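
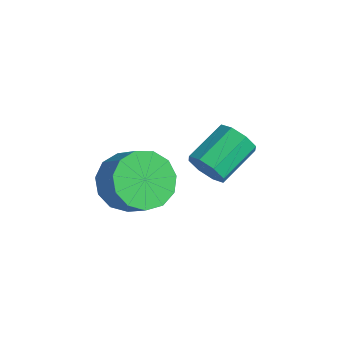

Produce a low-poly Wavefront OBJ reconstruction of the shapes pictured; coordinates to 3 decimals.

v -1.004 -0.293 -2.288
v -0.455 -0.399 -1.833
v -0.748 0.988 -1.158
v -1.296 1.093 -1.612
v -0.3 -0.141 -2.295
v -0.593 1.246 -1.62
v -0.557 0.027 -2.752
v -0.85 1.414 -2.077
v -1.075 0.008 -2.938
v -1.368 1.395 -2.262
v -1.552 -0.188 -2.742
v -1.845 1.199 -2.067
v -1.707 -0.446 -2.28
v -2 0.941 -1.605
v -1.45 -0.614 -1.823
v -1.743 0.773 -1.148
v -0.932 -0.595 -1.638
v -1.225 0.792 -0.962
v -1.891 -2.548 -2.427
v -1.268 -2.935 -3.206
v -0.366 -2.88 -2.511
v -0.989 -2.492 -1.733
v -1.26 -2.335 -3.265
v -0.357 -2.28 -2.57
v -1.452 -1.803 -3.057
v -0.55 -1.747 -2.363
v -1.784 -1.507 -2.65
v -0.882 -1.451 -1.955
v -2.15 -1.541 -2.172
v -1.247 -1.486 -1.477
v -2.433 -1.896 -1.775
v -1.531 -1.84 -1.08
v -2.545 -2.457 -1.585
v -1.643 -2.401 -0.891
v -2.449 -3.047 -1.663
v -1.547 -2.991 -0.968
v -2.176 -3.479 -1.983
v -1.274 -3.423 -1.288
v -1.812 -3.615 -2.444
v -0.91 -3.559 -1.75
v -1.474 -3.412 -2.9
v -0.572 -3.357 -2.206
f 2 1 5
f 2 5 3
f 3 5 6
f 3 6 4
f 5 1 7
f 5 7 6
f 6 7 8
f 6 8 4
f 7 1 9
f 7 9 8
f 8 9 10
f 8 10 4
f 9 1 11
f 9 11 10
f 10 11 12
f 10 12 4
f 11 1 13
f 11 13 12
f 12 13 14
f 12 14 4
f 13 1 15
f 13 15 14
f 14 15 16
f 14 16 4
f 15 1 17
f 15 17 16
f 16 17 18
f 16 18 4
f 17 1 2
f 17 2 18
f 18 2 3
f 18 3 4
f 20 19 23
f 20 23 21
f 21 23 24
f 21 24 22
f 23 19 25
f 23 25 24
f 24 25 26
f 24 26 22
f 25 19 27
f 25 27 26
f 26 27 28
f 26 28 22
f 27 19 29
f 27 29 28
f 28 29 30
f 28 30 22
f 29 19 31
f 29 31 30
f 30 31 32
f 30 32 22
f 31 19 33
f 31 33 32
f 32 33 34
f 32 34 22
f 33 19 35
f 33 35 34
f 34 35 36
f 34 36 22
f 35 19 37
f 35 37 36
f 36 37 38
f 36 38 22
f 37 19 39
f 37 39 38
f 38 39 40
f 38 40 22
f 39 19 41
f 39 41 40
f 40 41 42
f 40 42 22
f 41 19 20
f 41 20 42
f 42 20 21
f 42 21 22



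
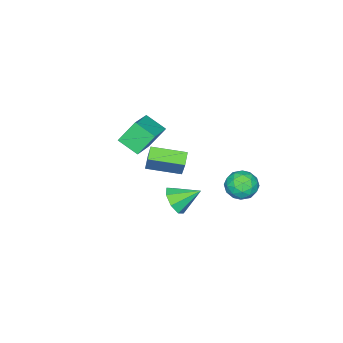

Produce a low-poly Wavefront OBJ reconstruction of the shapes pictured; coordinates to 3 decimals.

v -1.995 4.427 1.104
v -1.554 4.683 0.221
v -2.446 2.977 0.459
v -2.005 3.233 -0.424
v -1.43 3.047 0.398
v -1.152 3.944 0.797
v -2.848 3.716 -0.117
v -2.57 4.613 0.282
v -2.081 4.244 -0.533
v -1.205 3.83 -0.216
v -2.795 3.83 0.896
v -1.919 3.416 1.213
v -1.735 4.683 0.719
v -2.265 2.977 -0.039
v -1.927 2.868 0.444
v -1.668 3.019 -0.075
v -1.499 4.248 1.058
v -1.239 4.398 0.539
v -1.166 3.437 0.642
v -2.761 3.262 0.141
v -2.501 3.412 -0.378
v -2.332 4.641 0.755
v -2.073 4.792 0.236
v -2.834 4.223 0.038
v -1.786 4.575 -0.243
v -2.05 3.722 -0.623
v -2.546 4.006 -0.442
v -2.383 4.533 -0.207
v -1.271 4.332 -0.056
v -1.535 3.479 -0.436
v -1.198 3.37 0.047
v -1.034 3.897 0.282
v -1.58 4.074 -0.5
v -2.465 4.181 1.116
v -2.729 3.328 0.736
v -2.966 3.763 0.398
v -2.802 4.29 0.633
v -1.95 3.938 1.303
v -2.214 3.085 0.923
v -1.617 3.127 0.887
v -1.454 3.654 1.122
v -2.42 3.586 1.18
v -3.665 -2.506 1.065
v -3.541 -3.798 1.754
v -1.83 -1.904 1.864
v -1.706 -3.196 2.553
v -2.874 -3.144 -0.273
v -2.75 -4.436 0.416
v -1.039 -2.542 0.526
v -0.915 -3.834 1.215
v -1.915 0.048 0.565
v -1.261 0.737 2.129
v -1.2 0.389 0.116
v -0.547 1.078 1.681
v -0.873 -1.698 0.899
v -0.22 -1.009 2.464
v -0.159 -1.357 0.451
v 0.495 -0.668 2.015
v 0.919 1.468 -0.161
v 1.556 2.137 -0.459
v 0.121 2.612 0.701
v 0.974 2.075 -0.916
v 0.36 1.657 -0.931
v 0.074 1.129 -0.495
v 0.283 0.799 0.137
v 0.865 0.861 0.594
v 1.478 1.279 0.609
v 1.765 1.807 0.173
f 1 38 17
f 38 12 41
f 17 41 6
f 38 41 17
f 1 17 13
f 17 6 18
f 13 18 2
f 17 18 13
f 1 13 22
f 13 2 23
f 22 23 8
f 13 23 22
f 1 22 34
f 22 8 37
f 34 37 11
f 22 37 34
f 1 34 38
f 34 11 42
f 38 42 12
f 34 42 38
f 2 18 29
f 18 6 32
f 29 32 10
f 18 32 29
f 6 41 19
f 41 12 40
f 19 40 5
f 41 40 19
f 12 42 39
f 42 11 35
f 39 35 3
f 42 35 39
f 11 37 36
f 37 8 24
f 36 24 7
f 37 24 36
f 8 23 28
f 23 2 25
f 28 25 9
f 23 25 28
f 4 30 16
f 30 10 31
f 16 31 5
f 30 31 16
f 4 16 14
f 16 5 15
f 14 15 3
f 16 15 14
f 4 14 21
f 14 3 20
f 21 20 7
f 14 20 21
f 4 21 26
f 21 7 27
f 26 27 9
f 21 27 26
f 4 26 30
f 26 9 33
f 30 33 10
f 26 33 30
f 5 31 19
f 31 10 32
f 19 32 6
f 31 32 19
f 3 15 39
f 15 5 40
f 39 40 12
f 15 40 39
f 7 20 36
f 20 3 35
f 36 35 11
f 20 35 36
f 9 27 28
f 27 7 24
f 28 24 8
f 27 24 28
f 10 33 29
f 33 9 25
f 29 25 2
f 33 25 29
f 44 46 43
f 47 44 43
f 43 46 45
f 45 47 43
f 44 50 46
f 48 44 47
f 48 50 44
f 46 50 45
f 49 47 45
f 45 50 49
f 49 48 47
f 50 48 49
f 52 54 51
f 55 52 51
f 51 54 53
f 53 55 51
f 52 58 54
f 56 52 55
f 56 58 52
f 54 58 53
f 57 55 53
f 53 58 57
f 57 56 55
f 58 56 57
f 60 59 62
f 60 62 61
f 62 59 63
f 62 63 61
f 63 59 64
f 63 64 61
f 64 59 65
f 64 65 61
f 65 59 66
f 65 66 61
f 66 59 67
f 66 67 61
f 67 59 68
f 67 68 61
f 68 59 60
f 68 60 61



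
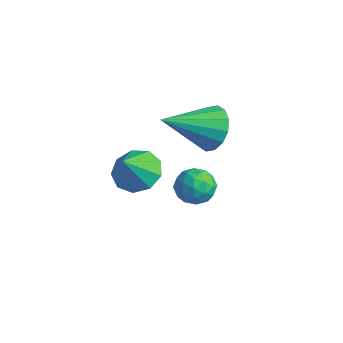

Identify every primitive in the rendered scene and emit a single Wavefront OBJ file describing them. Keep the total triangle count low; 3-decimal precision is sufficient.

v -2.49 3.527 -3.753
v -1.75 3.812 -3.918
v -1.99 2.328 -3.582
v -1.25 2.613 -3.747
v -1.624 2.829 -3.062
v -1.933 3.57 -3.167
v -1.807 2.57 -4.333
v -2.116 3.311 -4.438
v -1.328 3.221 -4.276
v -1.215 3.381 -3.491
v -2.525 2.759 -4.009
v -2.412 2.919 -3.224
v -2.164 3.774 -3.851
v -1.576 2.366 -3.649
v -1.795 2.492 -3.247
v -1.361 2.66 -3.343
v -2.271 3.632 -3.409
v -1.837 3.8 -3.506
v -1.762 3.222 -3.003
v -1.903 2.34 -3.994
v -1.469 2.508 -4.091
v -2.379 3.48 -4.157
v -1.945 3.648 -4.253
v -1.978 2.918 -4.497
v -1.481 3.595 -4.158
v -1.187 2.89 -4.057
v -1.515 2.865 -4.402
v -1.696 3.3 -4.464
v -1.415 3.689 -3.696
v -1.121 2.984 -3.596
v -1.34 3.111 -3.193
v -1.522 3.546 -3.255
v -1.167 3.341 -3.907
v -2.619 3.156 -3.904
v -2.325 2.451 -3.804
v -2.218 2.594 -4.245
v -2.4 3.029 -4.307
v -2.553 3.25 -3.443
v -2.259 2.545 -3.342
v -2.044 2.84 -3.036
v -2.225 3.275 -3.098
v -2.573 2.799 -3.593
v -1.76 0.564 -1.695
v -1.232 0.047 -2.243
v -1.38 -0.244 -0.565
v -0.897 0.527 -2.012
v -0.965 1.024 -1.632
v -1.405 1.307 -1.282
v -2.011 1.242 -1.125
v -2.5 0.86 -1.234
v -2.642 0.34 -1.559
v -2.371 -0.075 -1.947
v -1.814 -0.191 -2.217
v -0.676 2.881 0.175
v 0.203 2.903 0.559
v -1.064 1.059 1.165
v -0.086 3.142 0.885
v -0.533 3.311 1.021
v -1.019 3.365 0.93
v -1.412 3.289 0.637
v -1.609 3.104 0.22
v -1.556 2.859 -0.21
v -1.267 2.62 -0.536
v -0.82 2.452 -0.672
v -0.334 2.398 -0.581
v 0.06 2.474 -0.287
v 0.256 2.659 0.13
f 1 38 17
f 38 12 41
f 17 41 6
f 38 41 17
f 1 17 13
f 17 6 18
f 13 18 2
f 17 18 13
f 1 13 22
f 13 2 23
f 22 23 8
f 13 23 22
f 1 22 34
f 22 8 37
f 34 37 11
f 22 37 34
f 1 34 38
f 34 11 42
f 38 42 12
f 34 42 38
f 2 18 29
f 18 6 32
f 29 32 10
f 18 32 29
f 6 41 19
f 41 12 40
f 19 40 5
f 41 40 19
f 12 42 39
f 42 11 35
f 39 35 3
f 42 35 39
f 11 37 36
f 37 8 24
f 36 24 7
f 37 24 36
f 8 23 28
f 23 2 25
f 28 25 9
f 23 25 28
f 4 30 16
f 30 10 31
f 16 31 5
f 30 31 16
f 4 16 14
f 16 5 15
f 14 15 3
f 16 15 14
f 4 14 21
f 14 3 20
f 21 20 7
f 14 20 21
f 4 21 26
f 21 7 27
f 26 27 9
f 21 27 26
f 4 26 30
f 26 9 33
f 30 33 10
f 26 33 30
f 5 31 19
f 31 10 32
f 19 32 6
f 31 32 19
f 3 15 39
f 15 5 40
f 39 40 12
f 15 40 39
f 7 20 36
f 20 3 35
f 36 35 11
f 20 35 36
f 9 27 28
f 27 7 24
f 28 24 8
f 27 24 28
f 10 33 29
f 33 9 25
f 29 25 2
f 33 25 29
f 44 43 46
f 44 46 45
f 46 43 47
f 46 47 45
f 47 43 48
f 47 48 45
f 48 43 49
f 48 49 45
f 49 43 50
f 49 50 45
f 50 43 51
f 50 51 45
f 51 43 52
f 51 52 45
f 52 43 53
f 52 53 45
f 53 43 44
f 53 44 45
f 55 54 57
f 55 57 56
f 57 54 58
f 57 58 56
f 58 54 59
f 58 59 56
f 59 54 60
f 59 60 56
f 60 54 61
f 60 61 56
f 61 54 62
f 61 62 56
f 62 54 63
f 62 63 56
f 63 54 64
f 63 64 56
f 64 54 65
f 64 65 56
f 65 54 66
f 65 66 56
f 66 54 67
f 66 67 56
f 67 54 55
f 67 55 56



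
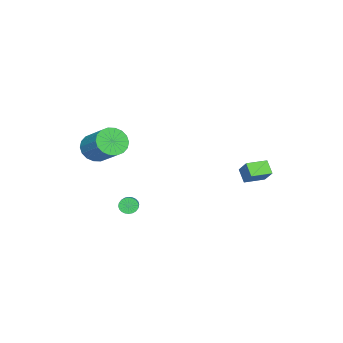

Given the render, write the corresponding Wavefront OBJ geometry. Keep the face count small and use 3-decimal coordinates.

v 1.109 -4.499 0.285
v 1.458 -4.04 -0.544
v 2.379 -2.521 0.685
v 2.031 -2.981 1.515
v 1.057 -3.846 -0.483
v 1.978 -2.327 0.746
v 0.666 -3.781 -0.27
v 1.588 -2.263 0.959
v 0.364 -3.859 0.053
v 1.285 -2.34 1.282
v 0.209 -4.063 0.422
v 1.13 -2.545 1.651
v 0.232 -4.354 0.764
v 1.153 -2.836 1.993
v 0.429 -4.674 1.011
v 1.35 -3.155 2.24
v 0.761 -4.959 1.115
v 1.682 -3.44 2.344
v 1.162 -5.153 1.054
v 2.083 -3.634 2.283
v 1.552 -5.217 0.841
v 2.474 -3.699 2.07
v 1.855 -5.14 0.518
v 2.776 -3.621 1.747
v 2.01 -4.935 0.149
v 2.931 -3.417 1.378
v 1.987 -4.644 -0.193
v 2.908 -3.126 1.036
v 1.79 -4.325 -0.44
v 2.711 -2.806 0.789
v 0.275 -2.896 -4.368
v 0.616 -3.157 -4.743
v 2.206 -2.365 -3.846
v 1.865 -2.104 -3.472
v 0.578 -2.964 -4.846
v 2.168 -2.172 -3.949
v 0.494 -2.76 -4.877
v 2.084 -1.968 -3.98
v 0.376 -2.577 -4.83
v 1.967 -1.785 -3.933
v 0.243 -2.443 -4.713
v 1.834 -1.651 -3.816
v 0.115 -2.378 -4.543
v 1.705 -1.585 -3.646
v 0.011 -2.391 -4.347
v 1.602 -1.599 -3.45
v -0.052 -2.481 -4.154
v 1.538 -1.689 -3.257
v -0.066 -2.635 -3.994
v 1.524 -1.843 -3.097
v -0.028 -2.828 -3.891
v 1.562 -2.036 -2.994
v 0.056 -3.032 -3.86
v 1.646 -2.24 -2.963
v 0.173 -3.215 -3.907
v 1.764 -2.423 -3.01
v 0.306 -3.349 -4.024
v 1.897 -2.557 -3.127
v 0.435 -3.415 -4.194
v 2.025 -2.622 -3.297
v 0.538 -3.401 -4.39
v 2.129 -2.609 -3.493
v 0.602 -3.311 -4.583
v 2.192 -2.519 -3.686
v -4.665 3.021 -2.203
v -4.114 3.712 -1.291
v -4.182 3.564 -2.905
v -3.632 4.255 -1.993
v -3.648 2.165 -2.167
v -3.098 2.856 -1.255
v -3.166 2.708 -2.869
v -2.615 3.399 -1.957
f 2 1 5
f 2 5 3
f 3 5 6
f 3 6 4
f 5 1 7
f 5 7 6
f 6 7 8
f 6 8 4
f 7 1 9
f 7 9 8
f 8 9 10
f 8 10 4
f 9 1 11
f 9 11 10
f 10 11 12
f 10 12 4
f 11 1 13
f 11 13 12
f 12 13 14
f 12 14 4
f 13 1 15
f 13 15 14
f 14 15 16
f 14 16 4
f 15 1 17
f 15 17 16
f 16 17 18
f 16 18 4
f 17 1 19
f 17 19 18
f 18 19 20
f 18 20 4
f 19 1 21
f 19 21 20
f 20 21 22
f 20 22 4
f 21 1 23
f 21 23 22
f 22 23 24
f 22 24 4
f 23 1 25
f 23 25 24
f 24 25 26
f 24 26 4
f 25 1 27
f 25 27 26
f 26 27 28
f 26 28 4
f 27 1 29
f 27 29 28
f 28 29 30
f 28 30 4
f 29 1 2
f 29 2 30
f 30 2 3
f 30 3 4
f 32 31 35
f 32 35 33
f 33 35 36
f 33 36 34
f 35 31 37
f 35 37 36
f 36 37 38
f 36 38 34
f 37 31 39
f 37 39 38
f 38 39 40
f 38 40 34
f 39 31 41
f 39 41 40
f 40 41 42
f 40 42 34
f 41 31 43
f 41 43 42
f 42 43 44
f 42 44 34
f 43 31 45
f 43 45 44
f 44 45 46
f 44 46 34
f 45 31 47
f 45 47 46
f 46 47 48
f 46 48 34
f 47 31 49
f 47 49 48
f 48 49 50
f 48 50 34
f 49 31 51
f 49 51 50
f 50 51 52
f 50 52 34
f 51 31 53
f 51 53 52
f 52 53 54
f 52 54 34
f 53 31 55
f 53 55 54
f 54 55 56
f 54 56 34
f 55 31 57
f 55 57 56
f 56 57 58
f 56 58 34
f 57 31 59
f 57 59 58
f 58 59 60
f 58 60 34
f 59 31 61
f 59 61 60
f 60 61 62
f 60 62 34
f 61 31 63
f 61 63 62
f 62 63 64
f 62 64 34
f 63 31 32
f 63 32 64
f 64 32 33
f 64 33 34
f 66 68 65
f 69 66 65
f 65 68 67
f 67 69 65
f 66 72 68
f 70 66 69
f 70 72 66
f 68 72 67
f 71 69 67
f 67 72 71
f 71 70 69
f 72 70 71



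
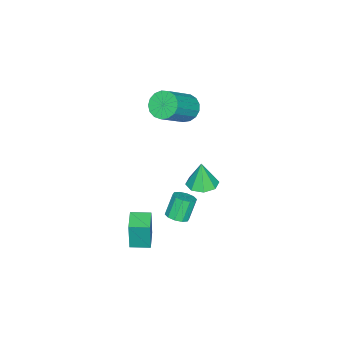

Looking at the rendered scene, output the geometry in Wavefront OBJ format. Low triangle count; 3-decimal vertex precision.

v 0.342 2.362 -3.708
v 0.814 2.161 -3.437
v 0.251 2.257 -2.382
v -0.222 2.458 -2.652
v 0.84 2.518 -3.456
v 0.277 2.614 -2.401
v 0.676 2.815 -3.57
v 0.113 2.912 -2.515
v 0.384 2.939 -3.738
v -0.179 3.036 -2.682
v 0.076 2.843 -3.893
v -0.487 2.939 -2.838
v -0.131 2.563 -3.978
v -0.694 2.659 -2.923
v -0.157 2.206 -3.959
v -0.72 2.302 -2.904
v 0.007 1.908 -3.845
v -0.556 2.005 -2.79
v 0.299 1.784 -3.678
v -0.264 1.881 -2.622
v 0.607 1.881 -3.522
v 0.044 1.977 -2.467
v 2.261 1.065 -3.792
v 2.347 1.084 -2.204
v 1.842 1.917 -3.78
v 1.928 1.936 -2.192
v 3.192 1.524 -3.848
v 3.278 1.543 -2.26
v 2.773 2.376 -3.836
v 2.859 2.395 -2.248
v -3.809 0.495 0.168
v -3.337 0.3 -0.435
v -1.799 -0.01 0.869
v -2.271 0.185 1.472
v -3.29 0.674 -0.401
v -1.753 0.364 0.903
v -3.363 1.006 -0.236
v -1.825 0.696 1.068
v -3.537 1.222 0.021
v -1.999 0.912 1.325
v -3.774 1.271 0.311
v -2.236 0.961 1.615
v -4.019 1.142 0.569
v -2.481 0.832 1.873
v -4.215 0.865 0.735
v -2.678 0.555 2.039
v -4.319 0.504 0.771
v -2.781 0.193 2.075
v -4.306 0.14 0.669
v -2.768 -0.17 1.973
v -4.178 -0.143 0.452
v -2.641 -0.453 1.756
v -3.967 -0.279 0.17
v -2.429 -0.589 1.474
v -3.719 -0.238 -0.113
v -2.181 -0.548 1.192
v -3.492 -0.029 -0.331
v -1.954 -0.339 0.973
v 0.11 3.526 -0.813
v 0.525 2.891 -0.839
v 0.05 3.434 0.513
v 0.853 3.369 -0.79
v 0.745 3.939 -0.755
v 0.265 4.268 -0.754
v -0.306 4.162 -0.787
v -0.633 3.684 -0.835
v -0.526 3.114 -0.87
v -0.046 2.785 -0.872
f 2 1 5
f 2 5 3
f 3 5 6
f 3 6 4
f 5 1 7
f 5 7 6
f 6 7 8
f 6 8 4
f 7 1 9
f 7 9 8
f 8 9 10
f 8 10 4
f 9 1 11
f 9 11 10
f 10 11 12
f 10 12 4
f 11 1 13
f 11 13 12
f 12 13 14
f 12 14 4
f 13 1 15
f 13 15 14
f 14 15 16
f 14 16 4
f 15 1 17
f 15 17 16
f 16 17 18
f 16 18 4
f 17 1 19
f 17 19 18
f 18 19 20
f 18 20 4
f 19 1 21
f 19 21 20
f 20 21 22
f 20 22 4
f 21 1 2
f 21 2 22
f 22 2 3
f 22 3 4
f 24 26 23
f 27 24 23
f 23 26 25
f 25 27 23
f 24 30 26
f 28 24 27
f 28 30 24
f 26 30 25
f 29 27 25
f 25 30 29
f 29 28 27
f 30 28 29
f 32 31 35
f 32 35 33
f 33 35 36
f 33 36 34
f 35 31 37
f 35 37 36
f 36 37 38
f 36 38 34
f 37 31 39
f 37 39 38
f 38 39 40
f 38 40 34
f 39 31 41
f 39 41 40
f 40 41 42
f 40 42 34
f 41 31 43
f 41 43 42
f 42 43 44
f 42 44 34
f 43 31 45
f 43 45 44
f 44 45 46
f 44 46 34
f 45 31 47
f 45 47 46
f 46 47 48
f 46 48 34
f 47 31 49
f 47 49 48
f 48 49 50
f 48 50 34
f 49 31 51
f 49 51 50
f 50 51 52
f 50 52 34
f 51 31 53
f 51 53 52
f 52 53 54
f 52 54 34
f 53 31 55
f 53 55 54
f 54 55 56
f 54 56 34
f 55 31 57
f 55 57 56
f 56 57 58
f 56 58 34
f 57 31 32
f 57 32 58
f 58 32 33
f 58 33 34
f 60 59 62
f 60 62 61
f 62 59 63
f 62 63 61
f 63 59 64
f 63 64 61
f 64 59 65
f 64 65 61
f 65 59 66
f 65 66 61
f 66 59 67
f 66 67 61
f 67 59 68
f 67 68 61
f 68 59 60
f 68 60 61



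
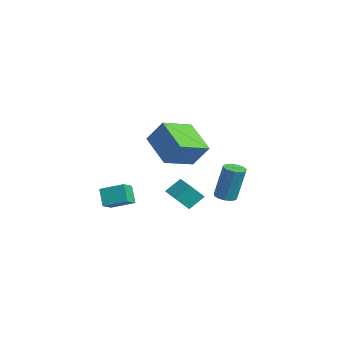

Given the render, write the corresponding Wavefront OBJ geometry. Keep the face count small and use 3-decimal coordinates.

v 1.567 1.981 -0.945
v 1.981 1.508 -0.907
v 2.267 1.926 1.203
v 1.853 2.399 1.165
v 2.168 1.798 -0.99
v 2.454 2.216 1.12
v 2.164 2.146 -1.059
v 2.45 2.564 1.051
v 1.971 2.442 -1.091
v 2.257 2.86 1.019
v 1.649 2.591 -1.077
v 1.935 3.01 1.033
v 1.302 2.547 -1.021
v 1.587 2.965 1.089
v 1.038 2.323 -0.941
v 1.324 2.741 1.169
v 0.943 1.99 -0.862
v 1.228 2.409 1.248
v 1.046 1.655 -0.81
v 1.331 2.073 1.3
v 1.314 1.422 -0.8
v 1.6 1.841 1.31
v 1.663 1.368 -0.836
v 1.948 1.786 1.274
v -3.422 -3.72 -1.711
v -2.71 -2.515 -1.203
v -4.123 -3.122 -2.148
v -3.41 -1.916 -1.64
v -2.75 -3.684 -2.74
v -2.037 -2.478 -2.232
v -3.45 -3.085 -3.177
v -2.738 -1.88 -2.669
v -2.194 -0.344 -1.733
v -2.296 0.532 -0.935
v -2.256 0.452 -2.615
v -2.358 1.328 -1.817
v -0.622 -0.188 -1.703
v -0.724 0.688 -0.905
v -0.684 0.608 -2.585
v -0.786 1.484 -1.787
v 4.059 -1.917 2.669
v 2.321 -2.41 3.797
v 3.223 -0.205 2.13
v 1.485 -0.698 3.258
v 4.675 -1.222 3.922
v 2.937 -1.715 5.05
v 3.839 0.49 3.383
v 2.101 -0.003 4.511
f 2 1 5
f 2 5 3
f 3 5 6
f 3 6 4
f 5 1 7
f 5 7 6
f 6 7 8
f 6 8 4
f 7 1 9
f 7 9 8
f 8 9 10
f 8 10 4
f 9 1 11
f 9 11 10
f 10 11 12
f 10 12 4
f 11 1 13
f 11 13 12
f 12 13 14
f 12 14 4
f 13 1 15
f 13 15 14
f 14 15 16
f 14 16 4
f 15 1 17
f 15 17 16
f 16 17 18
f 16 18 4
f 17 1 19
f 17 19 18
f 18 19 20
f 18 20 4
f 19 1 21
f 19 21 20
f 20 21 22
f 20 22 4
f 21 1 23
f 21 23 22
f 22 23 24
f 22 24 4
f 23 1 2
f 23 2 24
f 24 2 3
f 24 3 4
f 26 28 25
f 29 26 25
f 25 28 27
f 27 29 25
f 26 32 28
f 30 26 29
f 30 32 26
f 28 32 27
f 31 29 27
f 27 32 31
f 31 30 29
f 32 30 31
f 34 36 33
f 37 34 33
f 33 36 35
f 35 37 33
f 34 40 36
f 38 34 37
f 38 40 34
f 36 40 35
f 39 37 35
f 35 40 39
f 39 38 37
f 40 38 39
f 42 44 41
f 45 42 41
f 41 44 43
f 43 45 41
f 42 48 44
f 46 42 45
f 46 48 42
f 44 48 43
f 47 45 43
f 43 48 47
f 47 46 45
f 48 46 47



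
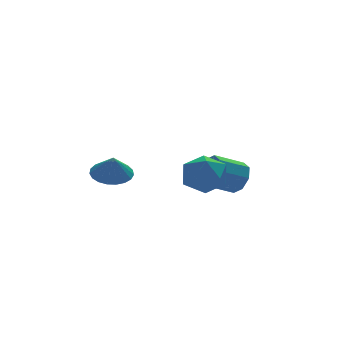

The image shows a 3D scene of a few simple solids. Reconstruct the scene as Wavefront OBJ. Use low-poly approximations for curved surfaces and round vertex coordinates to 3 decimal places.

v -0.173 -0.749 2.924
v 0.33 -1.169 3.889
v -0.13 -2.471 2.151
v 0.373 -2.891 3.116
v -0.738 -2.537 3.145
v -0.765 -1.472 3.622
v 0.965 -2.168 2.418
v 0.938 -1.103 2.895
v 1.034 -2.046 3.576
v -0.019 -2.274 4.026
v 0.219 -1.366 2.014
v -0.834 -1.594 2.464
v 2.588 0.044 1.697
v 2.964 0.345 2.481
v 1.508 0.376 3.167
v 1.132 0.076 2.383
v 2.774 0.872 2.054
v 1.318 0.903 2.74
v 2.475 0.914 1.418
v 1.019 0.945 2.104
v 2.242 0.447 0.945
v 0.786 0.478 1.632
v 2.212 -0.256 0.913
v 0.756 -0.225 1.599
v 2.402 -0.783 1.34
v 0.946 -0.752 2.026
v 2.701 -0.825 1.976
v 1.245 -0.794 2.662
v 2.934 -0.358 2.448
v 1.478 -0.327 3.135
v -2.238 3.771 1.323
v -1.557 3.021 1.087
v -2.302 3.349 2.477
v -1.297 3.341 1.218
v -1.2 3.735 1.367
v -1.282 4.135 1.509
v -1.53 4.472 1.618
v -1.9 4.688 1.677
v -2.329 4.745 1.674
v -2.742 4.634 1.611
v -3.068 4.373 1.497
v -3.25 4.008 1.354
v -3.258 3.602 1.205
v -3.089 3.226 1.077
v -2.773 2.943 0.991
v -2.365 2.803 0.963
v -1.935 2.831 0.997
f 1 12 6
f 1 6 2
f 1 2 8
f 1 8 11
f 1 11 12
f 2 6 10
f 6 12 5
f 12 11 3
f 11 8 7
f 8 2 9
f 4 10 5
f 4 5 3
f 4 3 7
f 4 7 9
f 4 9 10
f 5 10 6
f 3 5 12
f 7 3 11
f 9 7 8
f 10 9 2
f 14 13 17
f 14 17 15
f 15 17 18
f 15 18 16
f 17 13 19
f 17 19 18
f 18 19 20
f 18 20 16
f 19 13 21
f 19 21 20
f 20 21 22
f 20 22 16
f 21 13 23
f 21 23 22
f 22 23 24
f 22 24 16
f 23 13 25
f 23 25 24
f 24 25 26
f 24 26 16
f 25 13 27
f 25 27 26
f 26 27 28
f 26 28 16
f 27 13 29
f 27 29 28
f 28 29 30
f 28 30 16
f 29 13 14
f 29 14 30
f 30 14 15
f 30 15 16
f 32 31 34
f 32 34 33
f 34 31 35
f 34 35 33
f 35 31 36
f 35 36 33
f 36 31 37
f 36 37 33
f 37 31 38
f 37 38 33
f 38 31 39
f 38 39 33
f 39 31 40
f 39 40 33
f 40 31 41
f 40 41 33
f 41 31 42
f 41 42 33
f 42 31 43
f 42 43 33
f 43 31 44
f 43 44 33
f 44 31 45
f 44 45 33
f 45 31 46
f 45 46 33
f 46 31 47
f 46 47 33
f 47 31 32
f 47 32 33



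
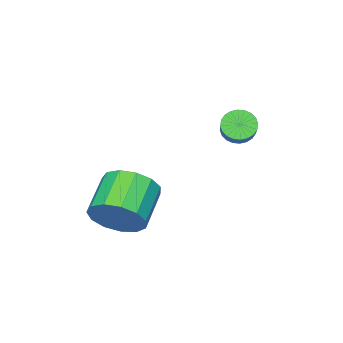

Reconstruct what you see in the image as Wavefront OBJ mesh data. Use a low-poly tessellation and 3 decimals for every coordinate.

v -1.219 -0.14 -1.212
v -0.719 -0.442 -1.448
v 0.439 0.598 -0.324
v -0.061 0.9 -0.088
v -0.738 -0.252 -1.604
v 0.42 0.787 -0.479
v -0.831 -0.045 -1.699
v 0.327 0.994 -0.575
v -0.982 0.147 -1.721
v 0.176 1.186 -0.596
v -1.17 0.296 -1.665
v -0.012 1.335 -0.54
v -1.365 0.378 -1.54
v -0.207 1.417 -0.416
v -1.538 0.381 -1.366
v -0.38 1.421 -0.241
v -1.662 0.306 -1.168
v -0.504 1.345 -0.043
v -1.719 0.162 -0.976
v -0.561 1.202 0.148
v -1.7 -0.027 -0.821
v -0.542 1.012 0.304
v -1.607 -0.234 -0.725
v -0.449 0.805 0.399
v -1.456 -0.426 -0.704
v -0.298 0.613 0.421
v -1.268 -0.575 -0.76
v -0.11 0.464 0.365
v -1.073 -0.657 -0.884
v 0.085 0.382 0.24
v -0.9 -0.661 -1.059
v 0.258 0.379 0.066
v -0.776 -0.585 -1.257
v 0.382 0.454 -0.132
v 3.215 -1.65 -4.307
v 3.835 -2.236 -3.661
v 2.425 -2.896 -2.907
v 1.805 -2.31 -3.553
v 3.741 -1.712 -3.378
v 2.332 -2.372 -2.623
v 3.481 -1.168 -3.389
v 2.071 -1.829 -2.635
v 3.135 -0.778 -3.692
v 1.726 -1.438 -2.938
v 2.816 -0.664 -4.19
v 1.406 -1.324 -3.436
v 2.622 -0.863 -4.726
v 1.213 -1.524 -3.971
v 2.617 -1.312 -5.128
v 1.208 -1.973 -4.374
v 2.802 -1.868 -5.27
v 1.392 -2.529 -4.515
v 3.118 -2.355 -5.106
v 1.708 -3.015 -4.352
v 3.464 -2.618 -4.689
v 2.055 -3.278 -3.934
v 3.732 -2.573 -4.15
v 2.322 -3.234 -3.396
f 2 1 5
f 2 5 3
f 3 5 6
f 3 6 4
f 5 1 7
f 5 7 6
f 6 7 8
f 6 8 4
f 7 1 9
f 7 9 8
f 8 9 10
f 8 10 4
f 9 1 11
f 9 11 10
f 10 11 12
f 10 12 4
f 11 1 13
f 11 13 12
f 12 13 14
f 12 14 4
f 13 1 15
f 13 15 14
f 14 15 16
f 14 16 4
f 15 1 17
f 15 17 16
f 16 17 18
f 16 18 4
f 17 1 19
f 17 19 18
f 18 19 20
f 18 20 4
f 19 1 21
f 19 21 20
f 20 21 22
f 20 22 4
f 21 1 23
f 21 23 22
f 22 23 24
f 22 24 4
f 23 1 25
f 23 25 24
f 24 25 26
f 24 26 4
f 25 1 27
f 25 27 26
f 26 27 28
f 26 28 4
f 27 1 29
f 27 29 28
f 28 29 30
f 28 30 4
f 29 1 31
f 29 31 30
f 30 31 32
f 30 32 4
f 31 1 33
f 31 33 32
f 32 33 34
f 32 34 4
f 33 1 2
f 33 2 34
f 34 2 3
f 34 3 4
f 36 35 39
f 36 39 37
f 37 39 40
f 37 40 38
f 39 35 41
f 39 41 40
f 40 41 42
f 40 42 38
f 41 35 43
f 41 43 42
f 42 43 44
f 42 44 38
f 43 35 45
f 43 45 44
f 44 45 46
f 44 46 38
f 45 35 47
f 45 47 46
f 46 47 48
f 46 48 38
f 47 35 49
f 47 49 48
f 48 49 50
f 48 50 38
f 49 35 51
f 49 51 50
f 50 51 52
f 50 52 38
f 51 35 53
f 51 53 52
f 52 53 54
f 52 54 38
f 53 35 55
f 53 55 54
f 54 55 56
f 54 56 38
f 55 35 57
f 55 57 56
f 56 57 58
f 56 58 38
f 57 35 36
f 57 36 58
f 58 36 37
f 58 37 38



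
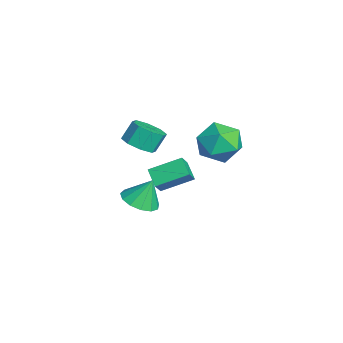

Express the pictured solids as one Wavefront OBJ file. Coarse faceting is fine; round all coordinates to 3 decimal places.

v 3.863 -2.509 -1.954
v 4.347 -1.758 -2.307
v 3.877 -1.911 -0.666
v 3.821 -1.639 -2.357
v 3.31 -1.796 -2.28
v 2.974 -2.179 -2.098
v 2.92 -2.667 -1.871
v 3.166 -3.105 -1.67
v 3.634 -3.354 -1.559
v 4.174 -3.334 -1.574
v 4.616 -3.053 -1.709
v 4.819 -2.599 -1.922
v 4.718 -2.116 -2.145
v -1.806 -1.782 -2.039
v -1.063 -1.236 -2.161
v -1.331 -0.652 -1.184
v -2.074 -1.198 -1.061
v -1.647 -0.977 -2.476
v -1.915 -0.393 -1.498
v -2.323 -1.189 -2.535
v -2.592 -0.605 -1.557
v -2.697 -1.749 -2.303
v -2.965 -1.165 -1.325
v -2.549 -2.328 -1.916
v -2.817 -1.744 -0.939
v -1.965 -2.587 -1.602
v -2.233 -2.003 -0.624
v -1.288 -2.375 -1.543
v -1.557 -1.791 -0.565
v -0.915 -1.815 -1.775
v -1.183 -1.231 -0.797
v 2.329 1.639 -0.906
v 2.772 0.903 -0.011
v 0.728 2.057 0.231
v 1.171 1.321 1.126
v 1.743 2.39 0.861
v 2.733 2.131 0.159
v 0.767 0.829 0.061
v 1.757 0.57 -0.641
v 1.807 0.402 0.587
v 2.41 1.367 1.082
v 1.09 1.593 -0.862
v 1.693 2.558 -0.367
v -2.054 -1.033 -4.389
v -1.535 -1.38 -3.66
v -1.974 0.612 -3.663
v -1.455 0.265 -2.934
v -1.105 -0.825 -4.966
v -0.586 -1.172 -4.237
v -1.025 0.82 -4.24
v -0.506 0.473 -3.511
f 2 1 4
f 2 4 3
f 4 1 5
f 4 5 3
f 5 1 6
f 5 6 3
f 6 1 7
f 6 7 3
f 7 1 8
f 7 8 3
f 8 1 9
f 8 9 3
f 9 1 10
f 9 10 3
f 10 1 11
f 10 11 3
f 11 1 12
f 11 12 3
f 12 1 13
f 12 13 3
f 13 1 2
f 13 2 3
f 15 14 18
f 15 18 16
f 16 18 19
f 16 19 17
f 18 14 20
f 18 20 19
f 19 20 21
f 19 21 17
f 20 14 22
f 20 22 21
f 21 22 23
f 21 23 17
f 22 14 24
f 22 24 23
f 23 24 25
f 23 25 17
f 24 14 26
f 24 26 25
f 25 26 27
f 25 27 17
f 26 14 28
f 26 28 27
f 27 28 29
f 27 29 17
f 28 14 30
f 28 30 29
f 29 30 31
f 29 31 17
f 30 14 15
f 30 15 31
f 31 15 16
f 31 16 17
f 32 43 37
f 32 37 33
f 32 33 39
f 32 39 42
f 32 42 43
f 33 37 41
f 37 43 36
f 43 42 34
f 42 39 38
f 39 33 40
f 35 41 36
f 35 36 34
f 35 34 38
f 35 38 40
f 35 40 41
f 36 41 37
f 34 36 43
f 38 34 42
f 40 38 39
f 41 40 33
f 45 47 44
f 48 45 44
f 44 47 46
f 46 48 44
f 45 51 47
f 49 45 48
f 49 51 45
f 47 51 46
f 50 48 46
f 46 51 50
f 50 49 48
f 51 49 50



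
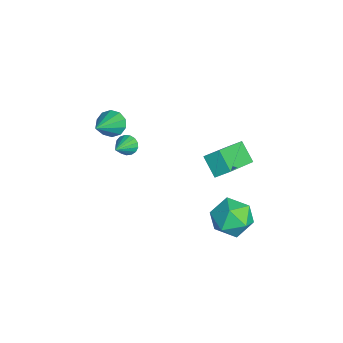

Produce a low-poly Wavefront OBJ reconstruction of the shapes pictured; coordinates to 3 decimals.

v -0.575 2.81 -2.514
v 0.17 3.013 -1.785
v 0.37 1.507 -3.115
v 1.115 1.71 -2.386
v 0.172 1.322 -2.088
v -0.412 2.127 -1.717
v 0.952 2.393 -3.183
v 0.368 3.198 -2.812
v 1.113 2.756 -2.198
v 0.631 2.094 -1.522
v -0.091 2.426 -3.378
v -0.573 1.764 -2.702
v -2.002 -2.625 2.475
v -1.771 -3.006 1.973
v -0.518 -3.375 3.725
v -1.575 -2.642 1.959
v -1.541 -2.271 2.141
v -1.684 -2.036 2.45
v -1.948 -2.026 2.769
v -2.232 -2.245 2.976
v -2.429 -2.609 2.991
v -2.462 -2.98 2.808
v -2.32 -3.215 2.499
v -2.056 -3.225 2.18
v -2.432 2.344 -0.206
v -2.268 2.985 0.328
v -1.633 2.733 -0.919
v -1.469 3.374 -0.386
v -0.991 1.166 0.766
v -0.827 1.807 1.299
v -0.192 1.555 0.052
v -0.028 2.196 0.586
v -2.673 -1.944 0.16
v -2.509 -2.213 -0.254
v -1.647 -2.516 0.94
v -2.38 -2 -0.266
v -2.319 -1.775 -0.181
v -2.339 -1.588 -0.018
v -2.435 -1.482 0.186
v -2.586 -1.483 0.384
v -2.756 -1.589 0.53
v -2.908 -1.776 0.592
v -3.006 -2.002 0.555
v -3.027 -2.215 0.427
v -2.967 -2.365 0.238
v -2.84 -2.419 0.031
v -2.675 -2.364 -0.146
f 1 12 6
f 1 6 2
f 1 2 8
f 1 8 11
f 1 11 12
f 2 6 10
f 6 12 5
f 12 11 3
f 11 8 7
f 8 2 9
f 4 10 5
f 4 5 3
f 4 3 7
f 4 7 9
f 4 9 10
f 5 10 6
f 3 5 12
f 7 3 11
f 9 7 8
f 10 9 2
f 14 13 16
f 14 16 15
f 16 13 17
f 16 17 15
f 17 13 18
f 17 18 15
f 18 13 19
f 18 19 15
f 19 13 20
f 19 20 15
f 20 13 21
f 20 21 15
f 21 13 22
f 21 22 15
f 22 13 23
f 22 23 15
f 23 13 24
f 23 24 15
f 24 13 14
f 24 14 15
f 26 28 25
f 29 26 25
f 25 28 27
f 27 29 25
f 26 32 28
f 30 26 29
f 30 32 26
f 28 32 27
f 31 29 27
f 27 32 31
f 31 30 29
f 32 30 31
f 34 33 36
f 34 36 35
f 36 33 37
f 36 37 35
f 37 33 38
f 37 38 35
f 38 33 39
f 38 39 35
f 39 33 40
f 39 40 35
f 40 33 41
f 40 41 35
f 41 33 42
f 41 42 35
f 42 33 43
f 42 43 35
f 43 33 44
f 43 44 35
f 44 33 45
f 44 45 35
f 45 33 46
f 45 46 35
f 46 33 47
f 46 47 35
f 47 33 34
f 47 34 35



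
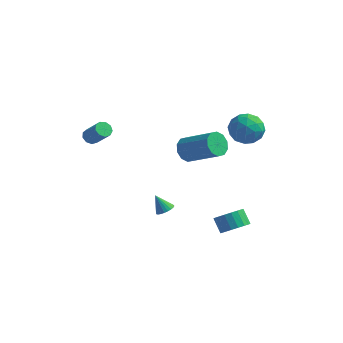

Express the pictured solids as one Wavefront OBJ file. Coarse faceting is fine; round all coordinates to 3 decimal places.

v 3.697 0 -4.224
v 4.354 0.446 -3.951
v 3.781 0.846 -3.223
v 3.123 0.4 -3.496
v 4.197 0.675 -4.201
v 3.623 1.075 -3.473
v 3.94 0.77 -4.456
v 3.366 1.17 -3.727
v 3.635 0.713 -4.664
v 3.061 1.113 -3.936
v 3.342 0.515 -4.786
v 2.769 0.914 -4.057
v 3.12 0.214 -4.796
v 2.546 0.614 -4.067
v 3.012 -0.129 -4.693
v 2.438 0.271 -3.964
v 3.039 -0.446 -4.497
v 2.466 -0.046 -3.769
v 3.197 -0.675 -4.247
v 2.623 -0.275 -3.519
v 3.454 -0.77 -3.993
v 2.88 -0.37 -3.264
v 3.759 -0.713 -3.784
v 3.185 -0.313 -3.056
v 4.051 -0.514 -3.663
v 3.478 -0.115 -2.934
v 4.274 -0.214 -3.653
v 3.7 0.186 -2.924
v 4.382 0.129 -3.756
v 3.808 0.529 -3.027
v -4.092 -1.102 1.511
v -3.716 -1.131 1.168
v -2.792 -1.427 2.206
v -3.168 -1.398 2.549
v -3.744 -0.804 1.287
v -2.821 -1.1 2.324
v -3.935 -0.617 1.511
v -3.012 -0.912 2.548
v -4.2 -0.657 1.735
v -3.276 -0.952 2.772
v -4.414 -0.905 1.854
v -3.49 -1.201 2.892
v -4.477 -1.245 1.813
v -3.553 -1.541 2.851
v -4.36 -1.519 1.631
v -3.436 -1.815 2.668
v -4.117 -1.597 1.393
v -3.194 -1.893 2.43
v -3.863 -1.444 1.21
v -2.939 -1.74 2.247
v 0.524 0.9 0.514
v 0.931 1.306 -0.042
v 2.763 1.046 1.109
v 2.356 0.64 1.666
v 0.766 1.63 0.293
v 2.599 1.37 1.445
v 0.509 1.675 0.713
v 2.341 1.415 1.865
v 0.257 1.424 1.057
v 2.09 1.164 2.208
v 0.107 0.973 1.193
v 1.94 0.713 2.345
v 0.117 0.494 1.071
v 1.949 0.234 2.222
v 0.281 0.17 0.735
v 2.114 -0.09 1.887
v 0.539 0.125 0.315
v 2.371 -0.135 1.467
v 0.79 0.376 -0.028
v 2.623 0.116 1.123
v 0.94 0.827 -0.165
v 2.773 0.567 0.987
v 3.35 3.499 2.015
v 4.136 2.846 1.818
v 2.264 2.214 1.942
v 3.05 1.561 1.745
v 2.963 2.003 2.684
v 3.634 2.797 2.729
v 2.766 2.263 1.031
v 3.437 3.057 1.076
v 3.775 2.082 1.21
v 3.897 1.921 2.232
v 2.503 3.139 1.528
v 2.625 2.978 2.55
v 3.838 3.286 1.923
v 2.562 1.774 1.837
v 2.511 2.034 2.389
v 2.973 1.65 2.273
v 3.543 3.257 2.458
v 4.005 2.873 2.342
v 3.316 2.377 2.851
v 2.395 2.187 1.418
v 2.857 1.803 1.302
v 3.427 3.41 1.487
v 3.889 3.026 1.371
v 3.084 2.683 0.909
v 4.088 2.453 1.45
v 3.45 1.697 1.407
v 3.283 2.11 0.988
v 3.677 2.577 1.014
v 4.16 2.358 2.05
v 3.522 1.602 2.007
v 3.471 1.862 2.559
v 3.865 2.329 2.585
v 3.948 1.909 1.693
v 2.878 3.458 1.753
v 2.24 2.702 1.71
v 2.535 2.731 1.175
v 2.929 3.198 1.201
v 2.95 3.363 2.353
v 2.312 2.607 2.31
v 2.723 2.483 2.746
v 3.117 2.95 2.772
v 2.452 3.151 2.067
v 0.309 -1.434 -2.754
v 0.72 -1.192 -2.502
v -0.289 -1.366 -1.846
v 0.618 -1.026 -2.581
v 0.469 -0.923 -2.688
v 0.295 -0.897 -2.804
v 0.123 -0.953 -2.913
v -0.02 -1.082 -2.998
v -0.113 -1.265 -3.045
v -0.142 -1.474 -3.048
v -0.102 -1.676 -3.007
v 0 -1.842 -2.927
v 0.15 -1.946 -2.821
v 0.324 -1.972 -2.704
v 0.495 -1.916 -2.596
v 0.638 -1.786 -2.511
v 0.731 -1.603 -2.463
v 0.76 -1.395 -2.46
f 2 1 5
f 2 5 3
f 3 5 6
f 3 6 4
f 5 1 7
f 5 7 6
f 6 7 8
f 6 8 4
f 7 1 9
f 7 9 8
f 8 9 10
f 8 10 4
f 9 1 11
f 9 11 10
f 10 11 12
f 10 12 4
f 11 1 13
f 11 13 12
f 12 13 14
f 12 14 4
f 13 1 15
f 13 15 14
f 14 15 16
f 14 16 4
f 15 1 17
f 15 17 16
f 16 17 18
f 16 18 4
f 17 1 19
f 17 19 18
f 18 19 20
f 18 20 4
f 19 1 21
f 19 21 20
f 20 21 22
f 20 22 4
f 21 1 23
f 21 23 22
f 22 23 24
f 22 24 4
f 23 1 25
f 23 25 24
f 24 25 26
f 24 26 4
f 25 1 27
f 25 27 26
f 26 27 28
f 26 28 4
f 27 1 29
f 27 29 28
f 28 29 30
f 28 30 4
f 29 1 2
f 29 2 30
f 30 2 3
f 30 3 4
f 32 31 35
f 32 35 33
f 33 35 36
f 33 36 34
f 35 31 37
f 35 37 36
f 36 37 38
f 36 38 34
f 37 31 39
f 37 39 38
f 38 39 40
f 38 40 34
f 39 31 41
f 39 41 40
f 40 41 42
f 40 42 34
f 41 31 43
f 41 43 42
f 42 43 44
f 42 44 34
f 43 31 45
f 43 45 44
f 44 45 46
f 44 46 34
f 45 31 47
f 45 47 46
f 46 47 48
f 46 48 34
f 47 31 49
f 47 49 48
f 48 49 50
f 48 50 34
f 49 31 32
f 49 32 50
f 50 32 33
f 50 33 34
f 52 51 55
f 52 55 53
f 53 55 56
f 53 56 54
f 55 51 57
f 55 57 56
f 56 57 58
f 56 58 54
f 57 51 59
f 57 59 58
f 58 59 60
f 58 60 54
f 59 51 61
f 59 61 60
f 60 61 62
f 60 62 54
f 61 51 63
f 61 63 62
f 62 63 64
f 62 64 54
f 63 51 65
f 63 65 64
f 64 65 66
f 64 66 54
f 65 51 67
f 65 67 66
f 66 67 68
f 66 68 54
f 67 51 69
f 67 69 68
f 68 69 70
f 68 70 54
f 69 51 71
f 69 71 70
f 70 71 72
f 70 72 54
f 71 51 52
f 71 52 72
f 72 52 53
f 72 53 54
f 73 110 89
f 110 84 113
f 89 113 78
f 110 113 89
f 73 89 85
f 89 78 90
f 85 90 74
f 89 90 85
f 73 85 94
f 85 74 95
f 94 95 80
f 85 95 94
f 73 94 106
f 94 80 109
f 106 109 83
f 94 109 106
f 73 106 110
f 106 83 114
f 110 114 84
f 106 114 110
f 74 90 101
f 90 78 104
f 101 104 82
f 90 104 101
f 78 113 91
f 113 84 112
f 91 112 77
f 113 112 91
f 84 114 111
f 114 83 107
f 111 107 75
f 114 107 111
f 83 109 108
f 109 80 96
f 108 96 79
f 109 96 108
f 80 95 100
f 95 74 97
f 100 97 81
f 95 97 100
f 76 102 88
f 102 82 103
f 88 103 77
f 102 103 88
f 76 88 86
f 88 77 87
f 86 87 75
f 88 87 86
f 76 86 93
f 86 75 92
f 93 92 79
f 86 92 93
f 76 93 98
f 93 79 99
f 98 99 81
f 93 99 98
f 76 98 102
f 98 81 105
f 102 105 82
f 98 105 102
f 77 103 91
f 103 82 104
f 91 104 78
f 103 104 91
f 75 87 111
f 87 77 112
f 111 112 84
f 87 112 111
f 79 92 108
f 92 75 107
f 108 107 83
f 92 107 108
f 81 99 100
f 99 79 96
f 100 96 80
f 99 96 100
f 82 105 101
f 105 81 97
f 101 97 74
f 105 97 101
f 116 115 118
f 116 118 117
f 118 115 119
f 118 119 117
f 119 115 120
f 119 120 117
f 120 115 121
f 120 121 117
f 121 115 122
f 121 122 117
f 122 115 123
f 122 123 117
f 123 115 124
f 123 124 117
f 124 115 125
f 124 125 117
f 125 115 126
f 125 126 117
f 126 115 127
f 126 127 117
f 127 115 128
f 127 128 117
f 128 115 129
f 128 129 117
f 129 115 130
f 129 130 117
f 130 115 131
f 130 131 117
f 131 115 132
f 131 132 117
f 132 115 116
f 132 116 117



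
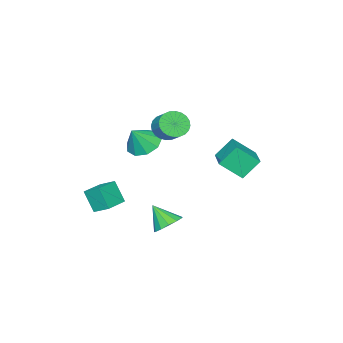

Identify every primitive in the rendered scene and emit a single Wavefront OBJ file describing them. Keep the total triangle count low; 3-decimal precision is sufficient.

v 0.644 -1.607 1.129
v 1.328 -2.127 1.362
v 1.76 -1.253 2.044
v 1.076 -0.733 1.811
v 1.455 -1.97 1.08
v 1.887 -1.096 1.762
v 1.459 -1.757 0.805
v 1.891 -0.883 1.487
v 1.339 -1.522 0.58
v 1.771 -0.648 1.262
v 1.113 -1.3 0.438
v 1.545 -0.426 1.12
v 0.816 -1.124 0.401
v 1.248 -0.25 1.083
v 0.492 -1.022 0.476
v 0.924 -0.148 1.157
v 0.192 -1.009 0.649
v 0.624 -0.135 1.331
v -0.04 -1.087 0.896
v 0.392 -0.213 1.578
v -0.167 -1.244 1.178
v 0.265 -0.37 1.86
v -0.171 -1.457 1.453
v 0.261 -0.583 2.135
v -0.051 -1.692 1.678
v 0.381 -0.818 2.36
v 0.175 -1.914 1.82
v 0.607 -1.04 2.502
v 0.472 -2.09 1.857
v 0.904 -1.216 2.539
v 0.796 -2.192 1.783
v 1.228 -1.318 2.464
v 1.096 -2.205 1.609
v 1.528 -1.331 2.291
v 0.675 -3.147 -0.543
v 1.344 -2.38 -0.903
v 1.525 -3.313 0.683
v 0.81 -2.077 -0.492
v 0.213 -2.275 -0.104
v -0.168 -2.881 0.078
v -0.154 -3.612 -0.03
v 0.247 -4.125 -0.378
v 0.849 -4.181 -0.803
v 1.37 -3.753 -1.106
v 1.565 -3.042 -1.145
v -0.686 2.18 -1.402
v -1.48 2.724 -0.304
v 0.773 3.52 -1.011
v -0.02 4.065 0.087
v 0 1.135 -0.387
v -0.793 1.68 0.711
v 1.46 2.476 0.004
v 0.666 3.02 1.102
v 2.492 -4.084 -4.888
v 2.437 -4.819 -3.593
v 2.381 -3.122 -4.346
v 2.327 -3.857 -3.051
v 3.953 -3.983 -4.769
v 3.899 -4.718 -3.474
v 3.843 -3.021 -4.227
v 3.788 -3.756 -2.932
v 3.429 0.698 -4.311
v 4.006 0.198 -4.787
v 3.491 -0.318 -3.169
v 4.287 0.521 -4.515
v 4.296 0.9 -4.178
v 4.03 1.215 -3.883
v 3.573 1.366 -3.724
v 3.07 1.305 -3.751
v 2.681 1.051 -3.956
v 2.53 0.686 -4.273
v 2.664 0.324 -4.603
v 3.041 0.082 -4.839
v 3.542 0.035 -4.908
f 2 1 5
f 2 5 3
f 3 5 6
f 3 6 4
f 5 1 7
f 5 7 6
f 6 7 8
f 6 8 4
f 7 1 9
f 7 9 8
f 8 9 10
f 8 10 4
f 9 1 11
f 9 11 10
f 10 11 12
f 10 12 4
f 11 1 13
f 11 13 12
f 12 13 14
f 12 14 4
f 13 1 15
f 13 15 14
f 14 15 16
f 14 16 4
f 15 1 17
f 15 17 16
f 16 17 18
f 16 18 4
f 17 1 19
f 17 19 18
f 18 19 20
f 18 20 4
f 19 1 21
f 19 21 20
f 20 21 22
f 20 22 4
f 21 1 23
f 21 23 22
f 22 23 24
f 22 24 4
f 23 1 25
f 23 25 24
f 24 25 26
f 24 26 4
f 25 1 27
f 25 27 26
f 26 27 28
f 26 28 4
f 27 1 29
f 27 29 28
f 28 29 30
f 28 30 4
f 29 1 31
f 29 31 30
f 30 31 32
f 30 32 4
f 31 1 33
f 31 33 32
f 32 33 34
f 32 34 4
f 33 1 2
f 33 2 34
f 34 2 3
f 34 3 4
f 36 35 38
f 36 38 37
f 38 35 39
f 38 39 37
f 39 35 40
f 39 40 37
f 40 35 41
f 40 41 37
f 41 35 42
f 41 42 37
f 42 35 43
f 42 43 37
f 43 35 44
f 43 44 37
f 44 35 45
f 44 45 37
f 45 35 36
f 45 36 37
f 47 49 46
f 50 47 46
f 46 49 48
f 48 50 46
f 47 53 49
f 51 47 50
f 51 53 47
f 49 53 48
f 52 50 48
f 48 53 52
f 52 51 50
f 53 51 52
f 55 57 54
f 58 55 54
f 54 57 56
f 56 58 54
f 55 61 57
f 59 55 58
f 59 61 55
f 57 61 56
f 60 58 56
f 56 61 60
f 60 59 58
f 61 59 60
f 63 62 65
f 63 65 64
f 65 62 66
f 65 66 64
f 66 62 67
f 66 67 64
f 67 62 68
f 67 68 64
f 68 62 69
f 68 69 64
f 69 62 70
f 69 70 64
f 70 62 71
f 70 71 64
f 71 62 72
f 71 72 64
f 72 62 73
f 72 73 64
f 73 62 74
f 73 74 64
f 74 62 63
f 74 63 64



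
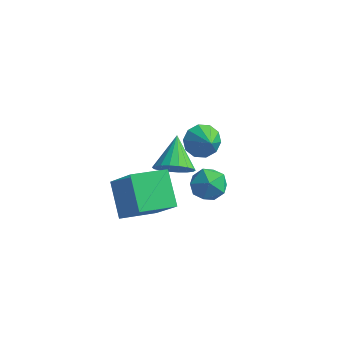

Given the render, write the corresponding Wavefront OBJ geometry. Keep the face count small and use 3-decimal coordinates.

v 2.28 -0.527 0.31
v 3.154 -0.363 0.583
v 1.72 0.767 1.33
v 3.114 -0.119 0.251
v 2.909 0.044 -0.069
v 2.579 0.094 -0.314
v 2.19 0.022 -0.435
v 1.819 -0.16 -0.409
v 1.54 -0.414 -0.241
v 1.407 -0.69 0.037
v 1.447 -0.935 0.369
v 1.652 -1.098 0.689
v 1.981 -1.148 0.934
v 2.37 -1.075 1.056
v 2.741 -0.894 1.03
v 3.021 -0.64 0.861
v 0.658 -2.428 -2.343
v 1.996 -2.985 -0.715
v -0.381 -1.379 -1.132
v 0.957 -1.936 0.497
v 1.683 -1.004 -2.697
v 3.021 -1.561 -1.068
v 0.644 0.045 -1.485
v 1.982 -0.512 0.143
v 1.475 3.529 -1.444
v 2.138 4.101 -1.693
v 2.285 2.891 -0.756
v 1.9 4.304 -1.226
v 1.5 4.211 -0.842
v 1.09 3.857 -0.688
v 0.828 3.378 -0.823
v 0.813 2.957 -1.196
v 1.051 2.755 -1.663
v 1.451 2.848 -2.047
v 1.86 3.201 -2.201
v 2.123 3.68 -2.066
v 2.054 1.599 -2.085
v 2.63 1.912 -2.797
v 3.27 0.868 -1.423
v 3.846 1.181 -2.135
v 3.488 1.808 -1.492
v 2.736 2.26 -1.9
v 3.164 0.52 -2.32
v 2.412 0.972 -2.728
v 3.315 1.245 -2.942
v 3.516 2.041 -2.43
v 2.384 0.739 -1.79
v 2.585 1.535 -1.278
f 2 1 4
f 2 4 3
f 4 1 5
f 4 5 3
f 5 1 6
f 5 6 3
f 6 1 7
f 6 7 3
f 7 1 8
f 7 8 3
f 8 1 9
f 8 9 3
f 9 1 10
f 9 10 3
f 10 1 11
f 10 11 3
f 11 1 12
f 11 12 3
f 12 1 13
f 12 13 3
f 13 1 14
f 13 14 3
f 14 1 15
f 14 15 3
f 15 1 16
f 15 16 3
f 16 1 2
f 16 2 3
f 18 20 17
f 21 18 17
f 17 20 19
f 19 21 17
f 18 24 20
f 22 18 21
f 22 24 18
f 20 24 19
f 23 21 19
f 19 24 23
f 23 22 21
f 24 22 23
f 26 25 28
f 26 28 27
f 28 25 29
f 28 29 27
f 29 25 30
f 29 30 27
f 30 25 31
f 30 31 27
f 31 25 32
f 31 32 27
f 32 25 33
f 32 33 27
f 33 25 34
f 33 34 27
f 34 25 35
f 34 35 27
f 35 25 36
f 35 36 27
f 36 25 26
f 36 26 27
f 37 48 42
f 37 42 38
f 37 38 44
f 37 44 47
f 37 47 48
f 38 42 46
f 42 48 41
f 48 47 39
f 47 44 43
f 44 38 45
f 40 46 41
f 40 41 39
f 40 39 43
f 40 43 45
f 40 45 46
f 41 46 42
f 39 41 48
f 43 39 47
f 45 43 44
f 46 45 38



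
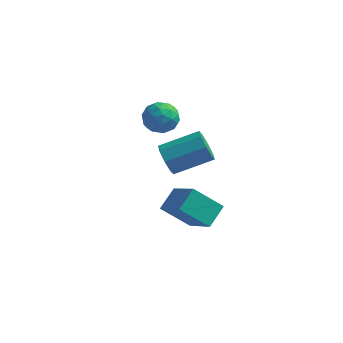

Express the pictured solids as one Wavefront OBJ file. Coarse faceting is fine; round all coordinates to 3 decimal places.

v 1.655 -3.433 1.682
v 2.114 -3.688 1.027
v 3.705 -2.762 1.783
v 3.245 -2.507 2.438
v 1.833 -3.12 0.923
v 3.424 -2.194 1.679
v 1.447 -2.735 1.264
v 3.038 -1.809 2.02
v 1.182 -2.759 1.849
v 2.773 -1.833 2.605
v 1.195 -3.178 2.337
v 2.786 -2.252 3.093
v 1.476 -3.746 2.441
v 3.067 -2.82 3.197
v 1.862 -4.131 2.1
v 3.453 -3.205 2.856
v 2.127 -4.107 1.515
v 3.718 -3.181 2.271
v -0.573 2.06 1.164
v 0.193 1.923 0.606
v -0.853 0.537 1.154
v -0.087 0.4 0.596
v 0.026 0.674 1.506
v 0.199 1.615 1.512
v -0.859 0.845 0.248
v -0.686 1.786 0.254
v 0.016 1.172 0.04
v 0.563 1.066 0.818
v -1.223 1.394 0.942
v -0.676 1.288 1.72
v -0.166 2.125 0.886
v -0.494 0.335 0.874
v -0.428 0.496 1.409
v 0.022 0.415 1.081
v -0.162 1.944 1.418
v 0.288 1.864 1.091
v 0.191 1.129 1.62
v -0.948 0.596 0.669
v -0.498 0.516 0.342
v -0.682 2.045 0.679
v -0.232 1.964 0.351
v -0.851 1.331 0.14
v 0.18 1.603 0.225
v 0.016 0.708 0.22
v -0.438 0.97 0.015
v -0.336 1.523 0.018
v 0.502 1.541 0.683
v 0.338 0.646 0.677
v 0.404 0.807 1.211
v 0.506 1.36 1.215
v 0.398 1.1 0.35
v -0.998 1.814 1.083
v -1.162 0.919 1.077
v -1.166 1.1 0.545
v -1.064 1.653 0.549
v -0.676 1.752 1.54
v -0.84 0.857 1.535
v -0.324 0.937 1.742
v -0.222 1.49 1.745
v -1.058 1.36 1.41
v 2.008 -1.206 -4.506
v 0.675 -1.605 -3.333
v 2.298 -0.114 -3.804
v 0.964 -0.513 -2.632
v 3.356 -2.307 -3.348
v 2.022 -2.706 -2.176
v 3.645 -1.215 -2.647
v 2.312 -1.614 -1.474
f 2 1 5
f 2 5 3
f 3 5 6
f 3 6 4
f 5 1 7
f 5 7 6
f 6 7 8
f 6 8 4
f 7 1 9
f 7 9 8
f 8 9 10
f 8 10 4
f 9 1 11
f 9 11 10
f 10 11 12
f 10 12 4
f 11 1 13
f 11 13 12
f 12 13 14
f 12 14 4
f 13 1 15
f 13 15 14
f 14 15 16
f 14 16 4
f 15 1 17
f 15 17 16
f 16 17 18
f 16 18 4
f 17 1 2
f 17 2 18
f 18 2 3
f 18 3 4
f 19 56 35
f 56 30 59
f 35 59 24
f 56 59 35
f 19 35 31
f 35 24 36
f 31 36 20
f 35 36 31
f 19 31 40
f 31 20 41
f 40 41 26
f 31 41 40
f 19 40 52
f 40 26 55
f 52 55 29
f 40 55 52
f 19 52 56
f 52 29 60
f 56 60 30
f 52 60 56
f 20 36 47
f 36 24 50
f 47 50 28
f 36 50 47
f 24 59 37
f 59 30 58
f 37 58 23
f 59 58 37
f 30 60 57
f 60 29 53
f 57 53 21
f 60 53 57
f 29 55 54
f 55 26 42
f 54 42 25
f 55 42 54
f 26 41 46
f 41 20 43
f 46 43 27
f 41 43 46
f 22 48 34
f 48 28 49
f 34 49 23
f 48 49 34
f 22 34 32
f 34 23 33
f 32 33 21
f 34 33 32
f 22 32 39
f 32 21 38
f 39 38 25
f 32 38 39
f 22 39 44
f 39 25 45
f 44 45 27
f 39 45 44
f 22 44 48
f 44 27 51
f 48 51 28
f 44 51 48
f 23 49 37
f 49 28 50
f 37 50 24
f 49 50 37
f 21 33 57
f 33 23 58
f 57 58 30
f 33 58 57
f 25 38 54
f 38 21 53
f 54 53 29
f 38 53 54
f 27 45 46
f 45 25 42
f 46 42 26
f 45 42 46
f 28 51 47
f 51 27 43
f 47 43 20
f 51 43 47
f 62 64 61
f 65 62 61
f 61 64 63
f 63 65 61
f 62 68 64
f 66 62 65
f 66 68 62
f 64 68 63
f 67 65 63
f 63 68 67
f 67 66 65
f 68 66 67



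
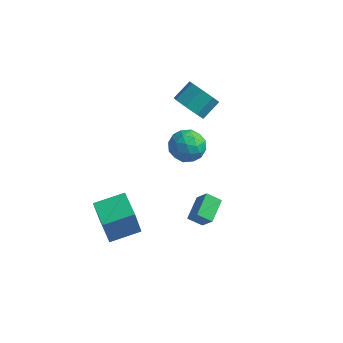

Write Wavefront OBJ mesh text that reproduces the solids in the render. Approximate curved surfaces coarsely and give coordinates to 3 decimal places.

v -1.815 1.928 1.684
v -0.836 1.768 1.372
v -0.426 2.812 2.123
v -1.405 2.972 2.436
v -1.231 2.267 0.894
v -0.82 3.311 1.645
v -1.968 2.568 0.879
v -1.557 3.612 1.63
v -2.615 2.493 1.336
v -2.205 3.537 2.087
v -2.794 2.088 1.997
v -2.384 3.132 2.748
v -2.4 1.589 2.475
v -1.989 2.633 3.226
v -1.663 1.288 2.49
v -1.252 2.332 3.241
v -1.015 1.363 2.033
v -0.605 2.407 2.784
v 1.408 -2.609 -2.966
v 0.636 -2.849 -2.507
v 1.26 -1.244 -2.499
v 0.488 -1.485 -2.04
v 2.132 -2.895 -1.9
v 1.36 -3.136 -1.441
v 1.984 -1.531 -1.433
v 1.212 -1.771 -0.974
v -2.943 -4.899 -4.59
v -3.078 -5.312 -2.617
v -4.188 -3.752 -4.435
v -4.323 -4.164 -2.462
v -1.717 -3.616 -4.238
v -1.852 -4.028 -2.265
v -2.962 -2.468 -4.083
v -3.097 -2.881 -2.11
v -1.713 2.089 -0.684
v -0.675 1.75 -0.519
v -2.205 0.41 -1.041
v -1.167 0.071 -0.876
v -1.773 0.43 -0.026
v -1.468 1.468 0.195
v -1.412 0.692 -1.755
v -1.107 1.73 -1.534
v -0.489 0.887 -1.181
v -0.712 0.724 -0.112
v -2.168 1.436 -1.448
v -2.391 1.273 -0.379
v -1.151 2.067 -0.57
v -1.729 0.093 -0.99
v -2.085 0.304 -0.49
v -1.475 0.104 -0.393
v -1.617 1.901 -0.15
v -1.007 1.702 -0.053
v -1.652 0.926 0.237
v -1.873 0.458 -1.507
v -1.263 0.259 -1.41
v -1.405 2.056 -1.167
v -0.795 1.856 -1.07
v -1.228 1.234 -1.797
v -0.431 1.36 -0.862
v -0.721 0.373 -1.072
v -0.864 0.739 -1.589
v -0.686 1.349 -1.459
v -0.563 1.265 -0.234
v -0.852 0.278 -0.444
v -1.208 0.489 0.056
v -1.029 1.099 0.186
v -0.453 0.757 -0.623
v -2.028 1.882 -1.116
v -2.317 0.895 -1.326
v -1.851 1.061 -1.746
v -1.672 1.671 -1.616
v -2.159 1.787 -0.488
v -2.449 0.8 -0.698
v -2.194 0.811 -0.101
v -2.016 1.421 0.029
v -2.427 1.403 -0.937
f 2 1 5
f 2 5 3
f 3 5 6
f 3 6 4
f 5 1 7
f 5 7 6
f 6 7 8
f 6 8 4
f 7 1 9
f 7 9 8
f 8 9 10
f 8 10 4
f 9 1 11
f 9 11 10
f 10 11 12
f 10 12 4
f 11 1 13
f 11 13 12
f 12 13 14
f 12 14 4
f 13 1 15
f 13 15 14
f 14 15 16
f 14 16 4
f 15 1 17
f 15 17 16
f 16 17 18
f 16 18 4
f 17 1 2
f 17 2 18
f 18 2 3
f 18 3 4
f 20 22 19
f 23 20 19
f 19 22 21
f 21 23 19
f 20 26 22
f 24 20 23
f 24 26 20
f 22 26 21
f 25 23 21
f 21 26 25
f 25 24 23
f 26 24 25
f 28 30 27
f 31 28 27
f 27 30 29
f 29 31 27
f 28 34 30
f 32 28 31
f 32 34 28
f 30 34 29
f 33 31 29
f 29 34 33
f 33 32 31
f 34 32 33
f 35 72 51
f 72 46 75
f 51 75 40
f 72 75 51
f 35 51 47
f 51 40 52
f 47 52 36
f 51 52 47
f 35 47 56
f 47 36 57
f 56 57 42
f 47 57 56
f 35 56 68
f 56 42 71
f 68 71 45
f 56 71 68
f 35 68 72
f 68 45 76
f 72 76 46
f 68 76 72
f 36 52 63
f 52 40 66
f 63 66 44
f 52 66 63
f 40 75 53
f 75 46 74
f 53 74 39
f 75 74 53
f 46 76 73
f 76 45 69
f 73 69 37
f 76 69 73
f 45 71 70
f 71 42 58
f 70 58 41
f 71 58 70
f 42 57 62
f 57 36 59
f 62 59 43
f 57 59 62
f 38 64 50
f 64 44 65
f 50 65 39
f 64 65 50
f 38 50 48
f 50 39 49
f 48 49 37
f 50 49 48
f 38 48 55
f 48 37 54
f 55 54 41
f 48 54 55
f 38 55 60
f 55 41 61
f 60 61 43
f 55 61 60
f 38 60 64
f 60 43 67
f 64 67 44
f 60 67 64
f 39 65 53
f 65 44 66
f 53 66 40
f 65 66 53
f 37 49 73
f 49 39 74
f 73 74 46
f 49 74 73
f 41 54 70
f 54 37 69
f 70 69 45
f 54 69 70
f 43 61 62
f 61 41 58
f 62 58 42
f 61 58 62
f 44 67 63
f 67 43 59
f 63 59 36
f 67 59 63



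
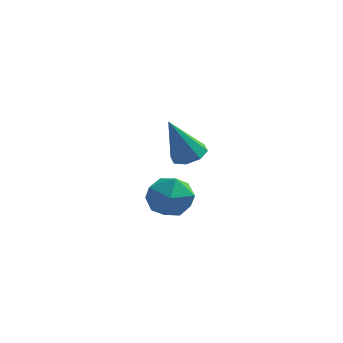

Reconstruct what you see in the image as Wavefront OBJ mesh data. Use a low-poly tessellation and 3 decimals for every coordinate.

v 0.403 -2.81 2.223
v 1.026 -2.781 2.44
v -0.143 -3.33 3.857
v 0.78 -2.343 2.497
v 0.313 -2.179 2.393
v -0.1 -2.385 2.189
v -0.219 -2.84 2.005
v 0.027 -3.278 1.948
v 0.493 -3.442 2.052
v 0.907 -3.236 2.256
v -1.72 -0.932 -1.051
v -1.331 -0.457 -0.277
v -0.289 -1.563 -1.383
v 0.1 -1.088 -0.609
v -0.535 -1.831 -0.464
v -1.42 -1.441 -0.259
v -0.2 -0.579 -1.401
v -1.085 -0.189 -1.196
v -0.391 -0.239 -0.493
v -0.598 -1.013 0.086
v -1.022 -1.007 -1.746
v -1.229 -1.781 -1.167
f 2 1 4
f 2 4 3
f 4 1 5
f 4 5 3
f 5 1 6
f 5 6 3
f 6 1 7
f 6 7 3
f 7 1 8
f 7 8 3
f 8 1 9
f 8 9 3
f 9 1 10
f 9 10 3
f 10 1 2
f 10 2 3
f 11 22 16
f 11 16 12
f 11 12 18
f 11 18 21
f 11 21 22
f 12 16 20
f 16 22 15
f 22 21 13
f 21 18 17
f 18 12 19
f 14 20 15
f 14 15 13
f 14 13 17
f 14 17 19
f 14 19 20
f 15 20 16
f 13 15 22
f 17 13 21
f 19 17 18
f 20 19 12



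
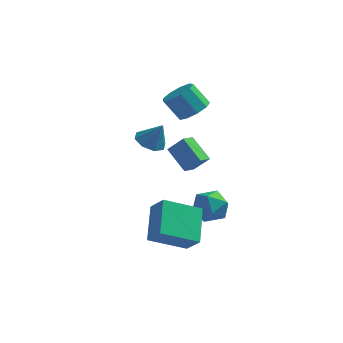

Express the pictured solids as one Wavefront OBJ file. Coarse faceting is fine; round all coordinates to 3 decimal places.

v -0.388 0.036 -0.24
v -1.454 0.767 0.736
v -0.111 0.812 -0.519
v -1.177 1.543 0.458
v 0.417 0.057 0.622
v -0.649 0.788 1.599
v 0.694 0.833 0.344
v -0.372 1.564 1.32
v -2.274 0.523 1.34
v -1.528 0.339 0.933
v -1.606 0.497 2.58
v -1.626 0.994 1
v -2.105 1.373 1.266
v -2.683 1.254 1.575
v -3.021 0.707 1.746
v -2.923 0.052 1.679
v -2.444 -0.327 1.413
v -1.866 -0.209 1.104
v 0.764 0.504 -2.377
v 1.792 0.24 -2.4
v 0.348 -1.14 -2.1
v 1.376 -1.404 -2.123
v 0.993 -0.828 -1.317
v 1.25 0.188 -1.488
v 0.89 -1.088 -3.012
v 1.147 -0.072 -3.183
v 1.87 -0.744 -2.792
v 1.934 -0.583 -1.744
v 0.206 -0.317 -2.756
v 0.27 -0.156 -1.708
v -0.261 -4.922 -1.63
v -0.581 -3.174 -0.42
v -1.029 -4.438 -2.533
v -1.349 -2.69 -1.322
v 1.429 -3.97 -2.558
v 1.109 -2.222 -1.347
v 0.661 -3.486 -3.46
v 0.341 -1.738 -2.25
v -0.407 2.023 2.973
v 0.295 1.715 3.499
v -0.571 1.749 4.674
v -1.273 2.057 4.147
v 0.298 2.35 3.483
v -0.568 2.385 4.658
v -0.028 2.833 3.228
v -0.895 2.867 4.403
v -0.532 2.937 2.854
v -1.399 2.971 4.028
v -0.977 2.613 2.535
v -1.844 2.647 3.709
v -1.155 2.013 2.421
v -2.022 2.047 3.595
v -0.983 1.417 2.565
v -1.85 1.452 3.74
v -0.541 1.106 2.9
v -1.408 1.14 4.075
v -0.037 1.223 3.269
v -0.903 1.257 4.444
f 2 4 1
f 5 2 1
f 1 4 3
f 3 5 1
f 2 8 4
f 6 2 5
f 6 8 2
f 4 8 3
f 7 5 3
f 3 8 7
f 7 6 5
f 8 6 7
f 10 9 12
f 10 12 11
f 12 9 13
f 12 13 11
f 13 9 14
f 13 14 11
f 14 9 15
f 14 15 11
f 15 9 16
f 15 16 11
f 16 9 17
f 16 17 11
f 17 9 18
f 17 18 11
f 18 9 10
f 18 10 11
f 19 30 24
f 19 24 20
f 19 20 26
f 19 26 29
f 19 29 30
f 20 24 28
f 24 30 23
f 30 29 21
f 29 26 25
f 26 20 27
f 22 28 23
f 22 23 21
f 22 21 25
f 22 25 27
f 22 27 28
f 23 28 24
f 21 23 30
f 25 21 29
f 27 25 26
f 28 27 20
f 32 34 31
f 35 32 31
f 31 34 33
f 33 35 31
f 32 38 34
f 36 32 35
f 36 38 32
f 34 38 33
f 37 35 33
f 33 38 37
f 37 36 35
f 38 36 37
f 40 39 43
f 40 43 41
f 41 43 44
f 41 44 42
f 43 39 45
f 43 45 44
f 44 45 46
f 44 46 42
f 45 39 47
f 45 47 46
f 46 47 48
f 46 48 42
f 47 39 49
f 47 49 48
f 48 49 50
f 48 50 42
f 49 39 51
f 49 51 50
f 50 51 52
f 50 52 42
f 51 39 53
f 51 53 52
f 52 53 54
f 52 54 42
f 53 39 55
f 53 55 54
f 54 55 56
f 54 56 42
f 55 39 57
f 55 57 56
f 56 57 58
f 56 58 42
f 57 39 40
f 57 40 58
f 58 40 41
f 58 41 42



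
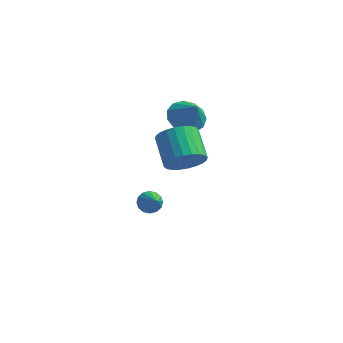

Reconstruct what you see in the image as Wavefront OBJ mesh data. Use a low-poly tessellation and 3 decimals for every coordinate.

v -0.295 -0.234 -2.617
v 0.263 -0.134 -2.935
v 0.475 -1.246 -1.583
v 0.255 0.103 -2.697
v 0.099 0.25 -2.437
v -0.162 0.268 -2.226
v -0.459 0.151 -2.12
v -0.712 -0.07 -2.146
v -0.853 -0.334 -2.3
v -0.845 -0.571 -2.538
v -0.69 -0.718 -2.797
v -0.428 -0.735 -3.009
v -0.132 -0.618 -3.115
v 0.121 -0.398 -3.088
v 2.486 -2.897 2.984
v 3.165 -2.954 3.743
v 2.293 -1.74 4.615
v 1.614 -1.683 3.856
v 3.328 -2.673 3.514
v 2.457 -1.459 4.385
v 3.363 -2.425 3.204
v 2.492 -1.211 4.076
v 3.264 -2.25 2.861
v 2.393 -1.036 3.732
v 3.047 -2.173 2.536
v 2.176 -0.959 3.408
v 2.744 -2.206 2.28
v 1.873 -0.992 3.151
v 2.402 -2.345 2.131
v 1.531 -1.13 3.002
v 2.073 -2.567 2.112
v 1.202 -1.353 2.983
v 1.807 -2.84 2.225
v 0.935 -1.626 3.097
v 1.643 -3.121 2.455
v 0.772 -1.907 3.326
v 1.608 -3.369 2.764
v 0.737 -2.155 3.636
v 1.707 -3.544 3.108
v 0.836 -2.33 3.979
v 1.924 -3.621 3.432
v 1.053 -2.407 4.304
v 2.227 -3.588 3.689
v 1.356 -2.374 4.56
v 2.569 -3.45 3.838
v 1.698 -2.235 4.709
v 2.898 -3.227 3.857
v 2.027 -2.013 4.728
v 1.089 1.088 3.046
v 1.718 0.562 2.474
v 1.771 0.612 4.234
v 1.953 1.069 2.543
v 1.914 1.583 2.771
v 1.613 1.939 3.087
v 1.145 2.026 3.39
v 0.66 1.814 3.583
v 0.311 1.372 3.607
v 0.209 0.84 3.452
v 0.387 0.387 3.168
v 0.787 0.156 2.846
v 1.283 0.221 2.587
f 2 1 4
f 2 4 3
f 4 1 5
f 4 5 3
f 5 1 6
f 5 6 3
f 6 1 7
f 6 7 3
f 7 1 8
f 7 8 3
f 8 1 9
f 8 9 3
f 9 1 10
f 9 10 3
f 10 1 11
f 10 11 3
f 11 1 12
f 11 12 3
f 12 1 13
f 12 13 3
f 13 1 14
f 13 14 3
f 14 1 2
f 14 2 3
f 16 15 19
f 16 19 17
f 17 19 20
f 17 20 18
f 19 15 21
f 19 21 20
f 20 21 22
f 20 22 18
f 21 15 23
f 21 23 22
f 22 23 24
f 22 24 18
f 23 15 25
f 23 25 24
f 24 25 26
f 24 26 18
f 25 15 27
f 25 27 26
f 26 27 28
f 26 28 18
f 27 15 29
f 27 29 28
f 28 29 30
f 28 30 18
f 29 15 31
f 29 31 30
f 30 31 32
f 30 32 18
f 31 15 33
f 31 33 32
f 32 33 34
f 32 34 18
f 33 15 35
f 33 35 34
f 34 35 36
f 34 36 18
f 35 15 37
f 35 37 36
f 36 37 38
f 36 38 18
f 37 15 39
f 37 39 38
f 38 39 40
f 38 40 18
f 39 15 41
f 39 41 40
f 40 41 42
f 40 42 18
f 41 15 43
f 41 43 42
f 42 43 44
f 42 44 18
f 43 15 45
f 43 45 44
f 44 45 46
f 44 46 18
f 45 15 47
f 45 47 46
f 46 47 48
f 46 48 18
f 47 15 16
f 47 16 48
f 48 16 17
f 48 17 18
f 50 49 52
f 50 52 51
f 52 49 53
f 52 53 51
f 53 49 54
f 53 54 51
f 54 49 55
f 54 55 51
f 55 49 56
f 55 56 51
f 56 49 57
f 56 57 51
f 57 49 58
f 57 58 51
f 58 49 59
f 58 59 51
f 59 49 60
f 59 60 51
f 60 49 61
f 60 61 51
f 61 49 50
f 61 50 51



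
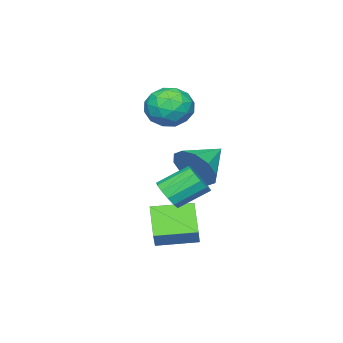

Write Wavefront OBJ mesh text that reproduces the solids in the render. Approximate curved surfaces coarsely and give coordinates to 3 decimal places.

v 1.431 -0.802 0.075
v 1.78 -0.973 0.633
v 0.979 -0.17 1.382
v 0.629 0.002 0.825
v 1.954 -0.664 0.487
v 1.152 0.139 1.237
v 1.961 -0.399 0.211
v 1.16 0.404 0.961
v 1.8 -0.261 -0.109
v 0.999 0.542 0.641
v 1.522 -0.295 -0.37
v 0.72 0.508 0.38
v 1.215 -0.49 -0.489
v 0.413 0.313 0.26
v 0.976 -0.784 -0.43
v 0.174 0.019 0.32
v 0.882 -1.083 -0.21
v 0.08 -0.28 0.54
v 0.962 -1.293 0.1
v 0.16 -0.49 0.85
v 1.191 -1.347 0.403
v 0.389 -0.544 1.152
v 1.496 -1.228 0.601
v 0.694 -0.425 1.351
v -2.845 -3.066 1.95
v -1.995 -3.514 2.259
v -3.725 -4.206 2.721
v -2.875 -4.654 3.03
v -3.135 -3.752 3.403
v -2.591 -3.049 2.927
v -3.129 -4.671 2.053
v -2.585 -3.968 1.577
v -2.17 -4.506 2.323
v -2.174 -3.938 3.157
v -3.546 -3.782 1.823
v -3.55 -3.214 2.657
v -2.342 -3.19 2.037
v -3.378 -4.53 2.943
v -3.53 -4 3.163
v -3.031 -4.263 3.344
v -2.693 -2.917 2.429
v -2.193 -3.18 2.611
v -2.864 -3.32 3.284
v -3.527 -4.54 2.369
v -3.027 -4.803 2.551
v -2.689 -3.457 1.636
v -2.19 -3.72 1.817
v -2.856 -4.4 1.696
v -1.946 -4.037 2.256
v -2.464 -4.706 2.709
v -2.613 -4.717 2.135
v -2.293 -4.303 1.855
v -1.948 -3.703 2.746
v -2.466 -4.373 3.2
v -2.619 -3.843 3.419
v -2.299 -3.429 3.139
v -2.051 -4.286 2.784
v -3.254 -3.347 1.78
v -3.772 -4.017 2.234
v -3.421 -4.291 1.841
v -3.101 -3.877 1.561
v -3.256 -3.014 2.271
v -3.774 -3.683 2.724
v -3.427 -3.417 3.125
v -3.107 -3.003 2.845
v -3.669 -3.434 2.196
v -0.902 -1.315 0.53
v -0.51 -1.003 1.395
v -2.318 -1.145 1.11
v -0.598 -0.508 1.036
v -0.802 -0.321 0.483
v -1.044 -0.514 -0.052
v -1.232 -1.012 -0.364
v -1.294 -1.627 -0.336
v -1.206 -2.122 0.024
v -1.002 -2.309 0.576
v -0.759 -2.116 1.111
v -0.571 -1.617 1.424
v 1.258 -1.467 -2.589
v 0.471 -2.207 -1.622
v 0.292 -0.239 -2.436
v -0.495 -0.979 -1.469
v 1.875 -1.081 -1.791
v 1.088 -1.821 -0.824
v 0.909 0.147 -1.638
v 0.122 -0.593 -0.671
f 2 1 5
f 2 5 3
f 3 5 6
f 3 6 4
f 5 1 7
f 5 7 6
f 6 7 8
f 6 8 4
f 7 1 9
f 7 9 8
f 8 9 10
f 8 10 4
f 9 1 11
f 9 11 10
f 10 11 12
f 10 12 4
f 11 1 13
f 11 13 12
f 12 13 14
f 12 14 4
f 13 1 15
f 13 15 14
f 14 15 16
f 14 16 4
f 15 1 17
f 15 17 16
f 16 17 18
f 16 18 4
f 17 1 19
f 17 19 18
f 18 19 20
f 18 20 4
f 19 1 21
f 19 21 20
f 20 21 22
f 20 22 4
f 21 1 23
f 21 23 22
f 22 23 24
f 22 24 4
f 23 1 2
f 23 2 24
f 24 2 3
f 24 3 4
f 25 62 41
f 62 36 65
f 41 65 30
f 62 65 41
f 25 41 37
f 41 30 42
f 37 42 26
f 41 42 37
f 25 37 46
f 37 26 47
f 46 47 32
f 37 47 46
f 25 46 58
f 46 32 61
f 58 61 35
f 46 61 58
f 25 58 62
f 58 35 66
f 62 66 36
f 58 66 62
f 26 42 53
f 42 30 56
f 53 56 34
f 42 56 53
f 30 65 43
f 65 36 64
f 43 64 29
f 65 64 43
f 36 66 63
f 66 35 59
f 63 59 27
f 66 59 63
f 35 61 60
f 61 32 48
f 60 48 31
f 61 48 60
f 32 47 52
f 47 26 49
f 52 49 33
f 47 49 52
f 28 54 40
f 54 34 55
f 40 55 29
f 54 55 40
f 28 40 38
f 40 29 39
f 38 39 27
f 40 39 38
f 28 38 45
f 38 27 44
f 45 44 31
f 38 44 45
f 28 45 50
f 45 31 51
f 50 51 33
f 45 51 50
f 28 50 54
f 50 33 57
f 54 57 34
f 50 57 54
f 29 55 43
f 55 34 56
f 43 56 30
f 55 56 43
f 27 39 63
f 39 29 64
f 63 64 36
f 39 64 63
f 31 44 60
f 44 27 59
f 60 59 35
f 44 59 60
f 33 51 52
f 51 31 48
f 52 48 32
f 51 48 52
f 34 57 53
f 57 33 49
f 53 49 26
f 57 49 53
f 68 67 70
f 68 70 69
f 70 67 71
f 70 71 69
f 71 67 72
f 71 72 69
f 72 67 73
f 72 73 69
f 73 67 74
f 73 74 69
f 74 67 75
f 74 75 69
f 75 67 76
f 75 76 69
f 76 67 77
f 76 77 69
f 77 67 78
f 77 78 69
f 78 67 68
f 78 68 69
f 80 82 79
f 83 80 79
f 79 82 81
f 81 83 79
f 80 86 82
f 84 80 83
f 84 86 80
f 82 86 81
f 85 83 81
f 81 86 85
f 85 84 83
f 86 84 85



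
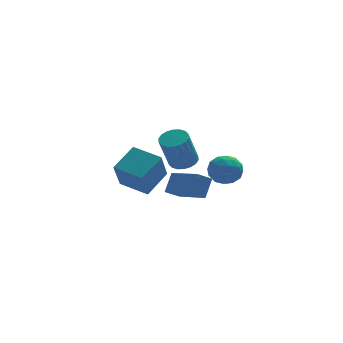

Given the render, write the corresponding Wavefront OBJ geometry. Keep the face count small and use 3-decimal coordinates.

v -0.197 0.708 -1.89
v -0.665 -0.14 -0.337
v -1.317 1.856 -1.601
v -1.785 1.009 -0.048
v 0.945 1.611 -1.052
v 0.477 0.764 0.501
v -0.175 2.76 -0.763
v -0.643 1.912 0.79
v 3.208 -1.75 0.309
v 3.59 -2.016 1.072
v 2.03 -2.524 0.628
v 2.412 -2.79 1.391
v 2.163 -1.938 1.29
v 2.891 -1.459 1.092
v 2.729 -3.081 0.608
v 3.457 -2.602 0.41
v 3.294 -2.839 1.256
v 2.944 -2.132 1.678
v 2.676 -2.408 0.022
v 2.326 -1.701 0.444
v 3.503 -1.815 0.662
v 2.117 -2.725 1.038
v 1.971 -2.224 0.978
v 2.195 -2.381 1.427
v 3.092 -1.488 0.674
v 3.316 -1.644 1.123
v 2.477 -1.598 1.251
v 2.304 -2.896 0.577
v 2.528 -3.052 1.026
v 3.425 -2.159 0.273
v 3.649 -2.316 0.722
v 3.143 -2.942 0.449
v 3.553 -2.455 1.219
v 2.86 -2.91 1.407
v 3.047 -3.081 0.946
v 3.475 -2.799 0.83
v 3.347 -2.04 1.467
v 2.655 -2.495 1.655
v 2.508 -1.994 1.595
v 2.936 -1.713 1.479
v 3.173 -2.523 1.576
v 2.965 -2.045 0.045
v 2.273 -2.5 0.233
v 2.684 -2.827 0.221
v 3.112 -2.546 0.105
v 2.76 -1.63 0.293
v 2.067 -2.085 0.481
v 2.145 -1.741 0.87
v 2.573 -1.459 0.754
v 2.447 -2.017 0.124
v 0.636 -3.149 2.107
v 1.244 -3.474 2.224
v 0.673 -3.937 3.91
v 0.064 -3.611 3.793
v 1.301 -3.184 2.322
v 0.729 -3.647 4.009
v 1.226 -2.887 2.378
v 0.654 -3.35 4.065
v 1.033 -2.642 2.38
v 0.462 -3.104 4.067
v 0.763 -2.497 2.328
v 0.191 -2.959 4.015
v 0.467 -2.481 2.232
v -0.105 -2.944 3.919
v 0.204 -2.598 2.111
v -0.368 -3.06 3.798
v 0.027 -2.823 1.99
v -0.544 -3.286 3.676
v -0.029 -3.113 1.891
v -0.601 -3.576 3.578
v 0.046 -3.41 1.835
v -0.526 -3.873 3.522
v 0.238 -3.656 1.833
v -0.333 -4.118 3.52
v 0.509 -3.801 1.885
v -0.063 -4.263 3.572
v 0.805 -3.816 1.981
v 0.233 -4.279 3.668
v 1.068 -3.7 2.102
v 0.496 -4.162 3.789
v 1.956 0.972 -2.201
v 2.438 1.573 -1.23
v 1.092 2.79 -2.898
v 1.575 3.391 -1.927
v 2.725 1.149 -2.693
v 3.208 1.75 -1.722
v 1.862 2.967 -3.39
v 2.344 3.568 -2.419
f 2 4 1
f 5 2 1
f 1 4 3
f 3 5 1
f 2 8 4
f 6 2 5
f 6 8 2
f 4 8 3
f 7 5 3
f 3 8 7
f 7 6 5
f 8 6 7
f 9 46 25
f 46 20 49
f 25 49 14
f 46 49 25
f 9 25 21
f 25 14 26
f 21 26 10
f 25 26 21
f 9 21 30
f 21 10 31
f 30 31 16
f 21 31 30
f 9 30 42
f 30 16 45
f 42 45 19
f 30 45 42
f 9 42 46
f 42 19 50
f 46 50 20
f 42 50 46
f 10 26 37
f 26 14 40
f 37 40 18
f 26 40 37
f 14 49 27
f 49 20 48
f 27 48 13
f 49 48 27
f 20 50 47
f 50 19 43
f 47 43 11
f 50 43 47
f 19 45 44
f 45 16 32
f 44 32 15
f 45 32 44
f 16 31 36
f 31 10 33
f 36 33 17
f 31 33 36
f 12 38 24
f 38 18 39
f 24 39 13
f 38 39 24
f 12 24 22
f 24 13 23
f 22 23 11
f 24 23 22
f 12 22 29
f 22 11 28
f 29 28 15
f 22 28 29
f 12 29 34
f 29 15 35
f 34 35 17
f 29 35 34
f 12 34 38
f 34 17 41
f 38 41 18
f 34 41 38
f 13 39 27
f 39 18 40
f 27 40 14
f 39 40 27
f 11 23 47
f 23 13 48
f 47 48 20
f 23 48 47
f 15 28 44
f 28 11 43
f 44 43 19
f 28 43 44
f 17 35 36
f 35 15 32
f 36 32 16
f 35 32 36
f 18 41 37
f 41 17 33
f 37 33 10
f 41 33 37
f 52 51 55
f 52 55 53
f 53 55 56
f 53 56 54
f 55 51 57
f 55 57 56
f 56 57 58
f 56 58 54
f 57 51 59
f 57 59 58
f 58 59 60
f 58 60 54
f 59 51 61
f 59 61 60
f 60 61 62
f 60 62 54
f 61 51 63
f 61 63 62
f 62 63 64
f 62 64 54
f 63 51 65
f 63 65 64
f 64 65 66
f 64 66 54
f 65 51 67
f 65 67 66
f 66 67 68
f 66 68 54
f 67 51 69
f 67 69 68
f 68 69 70
f 68 70 54
f 69 51 71
f 69 71 70
f 70 71 72
f 70 72 54
f 71 51 73
f 71 73 72
f 72 73 74
f 72 74 54
f 73 51 75
f 73 75 74
f 74 75 76
f 74 76 54
f 75 51 77
f 75 77 76
f 76 77 78
f 76 78 54
f 77 51 79
f 77 79 78
f 78 79 80
f 78 80 54
f 79 51 52
f 79 52 80
f 80 52 53
f 80 53 54
f 82 84 81
f 85 82 81
f 81 84 83
f 83 85 81
f 82 88 84
f 86 82 85
f 86 88 82
f 84 88 83
f 87 85 83
f 83 88 87
f 87 86 85
f 88 86 87

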